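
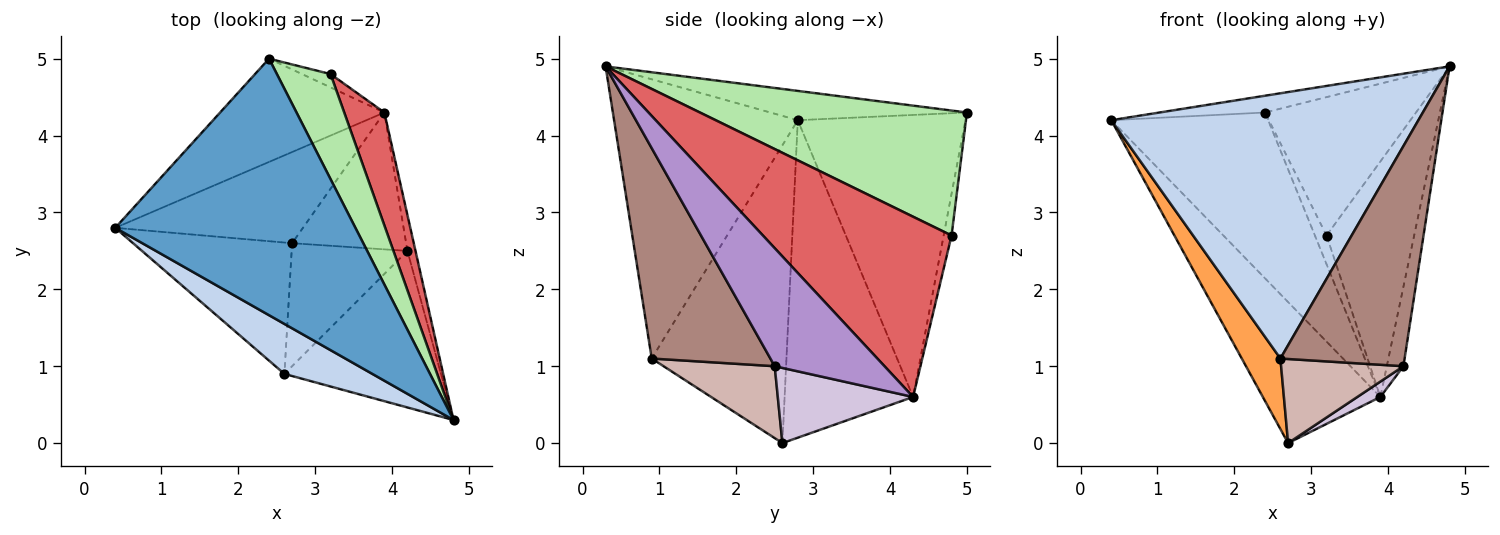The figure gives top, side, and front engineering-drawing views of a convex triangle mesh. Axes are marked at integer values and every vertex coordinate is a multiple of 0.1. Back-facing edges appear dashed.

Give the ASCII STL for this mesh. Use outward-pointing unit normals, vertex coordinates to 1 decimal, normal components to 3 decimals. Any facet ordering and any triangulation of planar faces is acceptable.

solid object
 facet normal -0.121 0.065 0.991
  outer loop
   vertex 2.4 5.0 4.3
   vertex 0.4 2.8 4.2
   vertex 4.8 0.3 4.9
  endloop
 endfacet
 facet normal -0.507 -0.847 0.160
  outer loop
   vertex 2.6 0.9 1.1
   vertex 4.8 0.3 4.9
   vertex 0.4 2.8 4.2
  endloop
 endfacet
 facet normal -0.855 -0.245 -0.457
  outer loop
   vertex 2.6 0.9 1.1
   vertex 0.4 2.8 4.2
   vertex 2.7 2.6 0.0
  endloop
 endfacet
 facet normal -0.672 0.629 -0.391
  outer loop
   vertex 3.9 4.3 0.6
   vertex 0.4 2.8 4.2
   vertex 2.4 5.0 4.3
  endloop
 endfacet
 facet normal -0.676 0.619 -0.400
  outer loop
   vertex 3.9 4.3 0.6
   vertex 2.7 2.6 0.0
   vertex 0.4 2.8 4.2
  endloop
 endfacet
 facet normal 0.815 0.461 0.350
  outer loop
   vertex 3.2 4.8 2.7
   vertex 2.4 5.0 4.3
   vertex 4.8 0.3 4.9
  endloop
 endfacet
 facet normal 0.889 0.413 0.198
  outer loop
   vertex 3.2 4.8 2.7
   vertex 4.8 0.3 4.9
   vertex 3.9 4.3 0.6
  endloop
 endfacet
 facet normal -0.524 0.772 -0.359
  outer loop
   vertex 3.2 4.8 2.7
   vertex 3.9 4.3 0.6
   vertex 2.4 5.0 4.3
  endloop
 endfacet
 facet normal 0.986 0.149 -0.067
  outer loop
   vertex 4.2 2.5 1.0
   vertex 3.9 4.3 0.6
   vertex 4.8 0.3 4.9
  endloop
 endfacet
 facet normal 0.548 -0.093 -0.831
  outer loop
   vertex 4.2 2.5 1.0
   vertex 2.7 2.6 0.0
   vertex 3.9 4.3 0.6
  endloop
 endfacet
 facet normal 0.614 -0.643 -0.457
  outer loop
   vertex 4.2 2.5 1.0
   vertex 4.8 0.3 4.9
   vertex 2.6 0.9 1.1
  endloop
 endfacet
 facet normal 0.456 -0.502 -0.735
  outer loop
   vertex 4.2 2.5 1.0
   vertex 2.6 0.9 1.1
   vertex 2.7 2.6 0.0
  endloop
 endfacet
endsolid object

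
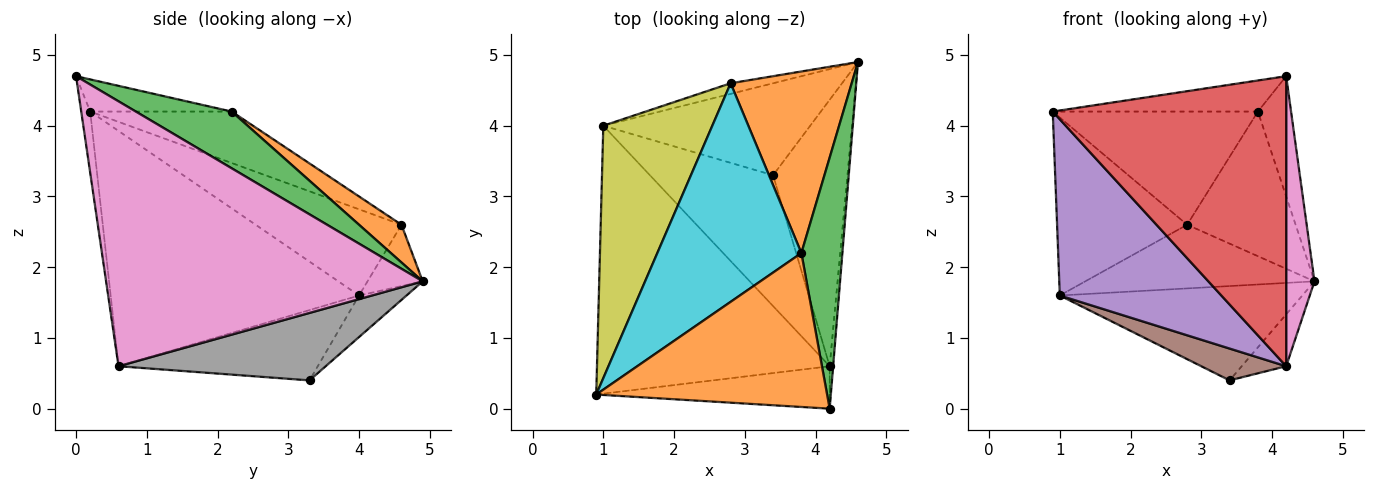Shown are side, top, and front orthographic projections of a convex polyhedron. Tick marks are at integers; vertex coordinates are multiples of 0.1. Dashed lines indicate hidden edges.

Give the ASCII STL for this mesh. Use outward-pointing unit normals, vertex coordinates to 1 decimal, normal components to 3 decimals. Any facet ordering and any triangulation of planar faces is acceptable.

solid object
 facet normal -0.139 0.709 -0.691
  outer loop
   vertex 1.0 4.0 1.6
   vertex 4.6 4.9 1.8
   vertex 3.4 3.3 0.4
  endloop
 endfacet
 facet normal -0.135 0.196 0.971
  outer loop
   vertex 3.8 2.2 4.2
   vertex 0.9 0.2 4.2
   vertex 4.2 0.0 4.7
  endloop
 endfacet
 facet normal 0.780 0.270 0.564
  outer loop
   vertex 3.8 2.2 4.2
   vertex 4.2 0.0 4.7
   vertex 4.6 4.9 1.8
  endloop
 endfacet
 facet normal -0.038 -0.989 -0.145
  outer loop
   vertex 4.2 0.6 0.6
   vertex 4.2 0.0 4.7
   vertex 0.9 0.2 4.2
  endloop
 endfacet
 facet normal -0.645 -0.420 -0.638
  outer loop
   vertex 4.2 0.6 0.6
   vertex 0.9 0.2 4.2
   vertex 1.0 4.0 1.6
  endloop
 endfacet
 facet normal -0.485 -0.207 -0.850
  outer loop
   vertex 4.2 0.6 0.6
   vertex 1.0 4.0 1.6
   vertex 3.4 3.3 0.4
  endloop
 endfacet
 facet normal 0.996 -0.089 -0.013
  outer loop
   vertex 4.2 0.6 0.6
   vertex 4.6 4.9 1.8
   vertex 4.2 0.0 4.7
  endloop
 endfacet
 facet normal 0.665 0.143 -0.733
  outer loop
   vertex 4.2 0.6 0.6
   vertex 3.4 3.3 0.4
   vertex 4.6 4.9 1.8
  endloop
 endfacet
 facet normal -0.543 0.484 0.686
  outer loop
   vertex 2.8 4.6 2.6
   vertex 1.0 4.0 1.6
   vertex 0.9 0.2 4.2
  endloop
 endfacet
 facet normal -0.302 0.438 0.846
  outer loop
   vertex 2.8 4.6 2.6
   vertex 0.9 0.2 4.2
   vertex 3.8 2.2 4.2
  endloop
 endfacet
 facet normal -0.231 0.960 -0.160
  outer loop
   vertex 2.8 4.6 2.6
   vertex 4.6 4.9 1.8
   vertex 1.0 4.0 1.6
  endloop
 endfacet
 facet normal 0.237 0.605 0.760
  outer loop
   vertex 2.8 4.6 2.6
   vertex 3.8 2.2 4.2
   vertex 4.6 4.9 1.8
  endloop
 endfacet
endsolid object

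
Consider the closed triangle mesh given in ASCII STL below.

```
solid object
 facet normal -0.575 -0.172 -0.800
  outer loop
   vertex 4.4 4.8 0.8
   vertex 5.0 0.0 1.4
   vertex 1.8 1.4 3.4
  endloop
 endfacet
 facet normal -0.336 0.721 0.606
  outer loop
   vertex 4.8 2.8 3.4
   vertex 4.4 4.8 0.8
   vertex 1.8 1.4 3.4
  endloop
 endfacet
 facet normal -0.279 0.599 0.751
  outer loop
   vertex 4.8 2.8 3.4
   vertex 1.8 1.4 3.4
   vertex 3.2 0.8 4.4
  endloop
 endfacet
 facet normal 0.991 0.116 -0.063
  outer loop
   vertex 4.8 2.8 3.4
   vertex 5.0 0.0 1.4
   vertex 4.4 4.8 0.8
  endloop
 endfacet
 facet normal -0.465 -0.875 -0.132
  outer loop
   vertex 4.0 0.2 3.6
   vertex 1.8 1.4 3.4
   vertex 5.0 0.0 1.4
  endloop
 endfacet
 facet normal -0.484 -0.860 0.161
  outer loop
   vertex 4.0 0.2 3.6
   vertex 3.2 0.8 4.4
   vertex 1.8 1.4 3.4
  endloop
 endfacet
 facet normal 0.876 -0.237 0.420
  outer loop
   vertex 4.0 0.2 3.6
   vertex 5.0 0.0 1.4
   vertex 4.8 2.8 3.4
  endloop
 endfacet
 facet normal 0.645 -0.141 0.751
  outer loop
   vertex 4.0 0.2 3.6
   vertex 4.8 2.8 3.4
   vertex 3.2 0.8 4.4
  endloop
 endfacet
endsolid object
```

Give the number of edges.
12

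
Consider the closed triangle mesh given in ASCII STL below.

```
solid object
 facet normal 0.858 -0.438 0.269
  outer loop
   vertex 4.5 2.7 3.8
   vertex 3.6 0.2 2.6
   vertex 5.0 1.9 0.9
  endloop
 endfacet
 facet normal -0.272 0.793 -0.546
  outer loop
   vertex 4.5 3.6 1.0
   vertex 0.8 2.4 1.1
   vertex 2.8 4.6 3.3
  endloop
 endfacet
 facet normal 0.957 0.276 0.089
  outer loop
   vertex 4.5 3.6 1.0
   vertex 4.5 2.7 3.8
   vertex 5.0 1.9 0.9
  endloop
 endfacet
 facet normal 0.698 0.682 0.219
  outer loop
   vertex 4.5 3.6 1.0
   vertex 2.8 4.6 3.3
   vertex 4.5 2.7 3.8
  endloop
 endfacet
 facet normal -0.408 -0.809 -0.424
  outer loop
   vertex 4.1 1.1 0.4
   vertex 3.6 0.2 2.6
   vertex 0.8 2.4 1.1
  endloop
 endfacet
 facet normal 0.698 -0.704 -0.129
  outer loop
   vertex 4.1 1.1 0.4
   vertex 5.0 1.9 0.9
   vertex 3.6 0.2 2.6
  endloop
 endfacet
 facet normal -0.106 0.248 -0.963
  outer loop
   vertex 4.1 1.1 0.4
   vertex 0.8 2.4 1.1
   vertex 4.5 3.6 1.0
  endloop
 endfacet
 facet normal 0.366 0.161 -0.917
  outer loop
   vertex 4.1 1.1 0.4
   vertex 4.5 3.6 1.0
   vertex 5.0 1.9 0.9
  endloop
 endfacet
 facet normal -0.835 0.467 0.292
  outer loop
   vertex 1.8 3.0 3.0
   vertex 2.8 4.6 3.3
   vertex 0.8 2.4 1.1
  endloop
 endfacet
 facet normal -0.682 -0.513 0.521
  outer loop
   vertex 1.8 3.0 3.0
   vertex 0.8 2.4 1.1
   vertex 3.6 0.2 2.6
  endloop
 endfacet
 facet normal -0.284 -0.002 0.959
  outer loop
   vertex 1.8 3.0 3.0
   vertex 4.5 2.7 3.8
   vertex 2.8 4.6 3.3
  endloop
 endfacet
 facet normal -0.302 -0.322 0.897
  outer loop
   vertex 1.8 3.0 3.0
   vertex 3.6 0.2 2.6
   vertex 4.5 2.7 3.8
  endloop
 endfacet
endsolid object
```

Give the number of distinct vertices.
8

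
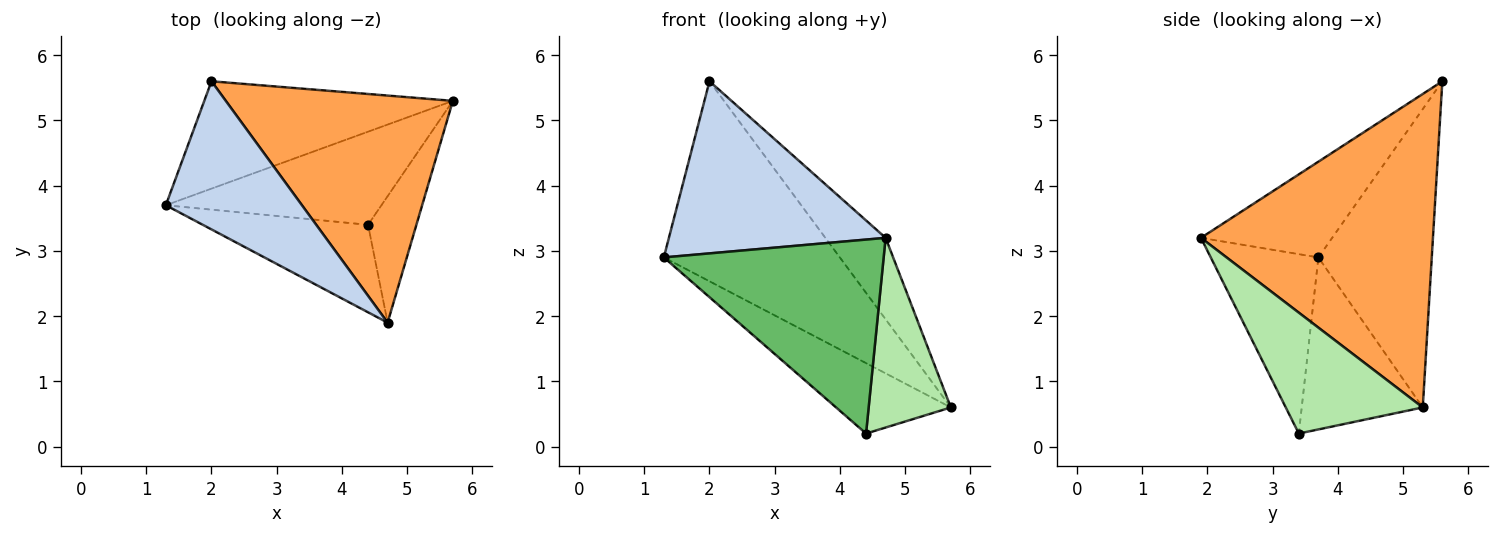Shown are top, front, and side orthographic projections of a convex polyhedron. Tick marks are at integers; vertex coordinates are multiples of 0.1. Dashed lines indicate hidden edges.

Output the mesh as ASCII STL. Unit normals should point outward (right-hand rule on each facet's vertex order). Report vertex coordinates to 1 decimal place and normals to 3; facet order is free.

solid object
 facet normal -0.494 0.766 -0.411
  outer loop
   vertex 2.0 5.6 5.6
   vertex 5.7 5.3 0.6
   vertex 1.3 3.7 2.9
  endloop
 endfacet
 facet normal -0.417 -0.689 0.593
  outer loop
   vertex 2.0 5.6 5.6
   vertex 1.3 3.7 2.9
   vertex 4.7 1.9 3.2
  endloop
 endfacet
 facet normal 0.792 0.206 0.574
  outer loop
   vertex 2.0 5.6 5.6
   vertex 4.7 1.9 3.2
   vertex 5.7 5.3 0.6
  endloop
 endfacet
 facet normal -0.537 0.509 -0.673
  outer loop
   vertex 4.4 3.4 0.2
   vertex 1.3 3.7 2.9
   vertex 5.7 5.3 0.6
  endloop
 endfacet
 facet normal -0.408 -0.832 -0.375
  outer loop
   vertex 4.4 3.4 0.2
   vertex 4.7 1.9 3.2
   vertex 1.3 3.7 2.9
  endloop
 endfacet
 facet normal 0.811 -0.487 -0.324
  outer loop
   vertex 4.4 3.4 0.2
   vertex 5.7 5.3 0.6
   vertex 4.7 1.9 3.2
  endloop
 endfacet
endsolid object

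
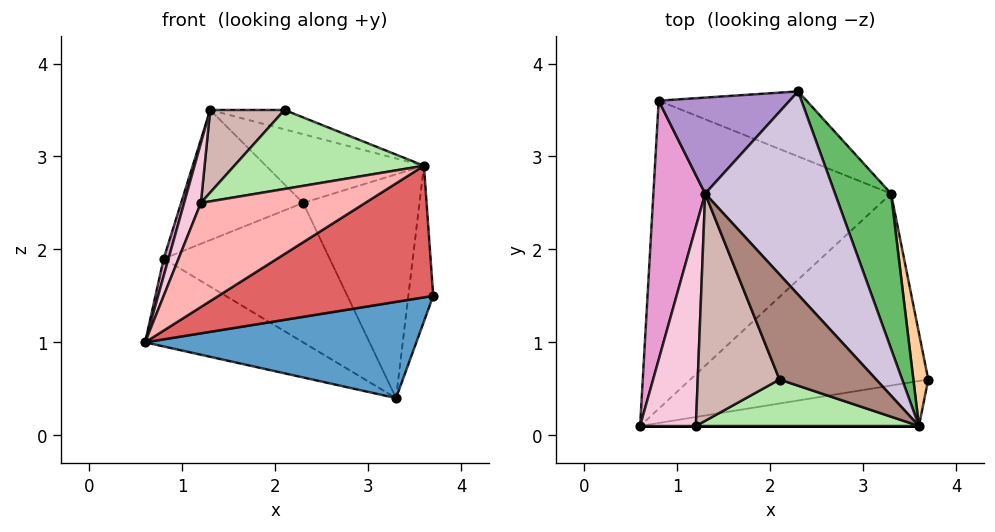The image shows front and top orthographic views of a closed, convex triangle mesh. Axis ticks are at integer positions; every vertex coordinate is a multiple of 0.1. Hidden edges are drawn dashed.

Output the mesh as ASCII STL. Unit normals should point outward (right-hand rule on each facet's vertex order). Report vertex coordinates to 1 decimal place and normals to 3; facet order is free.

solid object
 facet normal 0.212 -0.438 -0.874
  outer loop
   vertex 3.3 2.6 0.4
   vertex 3.7 0.6 1.5
   vertex 0.6 0.1 1.0
  endloop
 endfacet
 facet normal -0.423 0.248 -0.871
  outer loop
   vertex 0.8 3.6 1.9
   vertex 3.3 2.6 0.4
   vertex 0.6 0.1 1.0
  endloop
 endfacet
 facet normal 0.108 0.901 -0.420
  outer loop
   vertex 0.8 3.6 1.9
   vertex 2.3 3.7 2.5
   vertex 3.3 2.6 0.4
  endloop
 endfacet
 facet normal 0.945 0.281 0.168
  outer loop
   vertex 3.6 0.1 2.9
   vertex 3.7 0.6 1.5
   vertex 3.3 2.6 0.4
  endloop
 endfacet
 facet normal 0.903 0.353 0.245
  outer loop
   vertex 3.6 0.1 2.9
   vertex 3.3 2.6 0.4
   vertex 2.3 3.7 2.5
  endloop
 endfacet
 facet normal -0.084 -0.859 0.505
  outer loop
   vertex 3.6 0.1 2.9
   vertex 2.1 0.6 3.5
   vertex 1.2 0.1 2.5
  endloop
 endfacet
 facet normal 0.201 -0.927 -0.317
  outer loop
   vertex 3.6 0.1 2.9
   vertex 0.6 0.1 1.0
   vertex 3.7 0.6 1.5
  endloop
 endfacet
 facet normal 0.000 -1.000 0.000
  outer loop
   vertex 3.6 0.1 2.9
   vertex 1.2 0.1 2.5
   vertex 0.6 0.1 1.0
  endloop
 endfacet
 facet normal -0.280 0.772 0.570
  outer loop
   vertex 1.3 2.6 3.5
   vertex 2.3 3.7 2.5
   vertex 0.8 3.6 1.9
  endloop
 endfacet
 facet normal 0.511 0.275 0.814
  outer loop
   vertex 1.3 2.6 3.5
   vertex 3.6 0.1 2.9
   vertex 2.3 3.7 2.5
  endloop
 endfacet
 facet normal 0.413 0.165 0.895
  outer loop
   vertex 1.3 2.6 3.5
   vertex 2.1 0.6 3.5
   vertex 3.6 0.1 2.9
  endloop
 endfacet
 facet normal -0.650 -0.260 0.715
  outer loop
   vertex 1.3 2.6 3.5
   vertex 1.2 0.1 2.5
   vertex 2.1 0.6 3.5
  endloop
 endfacet
 facet normal -0.958 -0.019 0.287
  outer loop
   vertex 1.3 2.6 3.5
   vertex 0.8 3.6 1.9
   vertex 0.6 0.1 1.0
  endloop
 endfacet
 facet normal -0.923 -0.111 0.369
  outer loop
   vertex 1.3 2.6 3.5
   vertex 0.6 0.1 1.0
   vertex 1.2 0.1 2.5
  endloop
 endfacet
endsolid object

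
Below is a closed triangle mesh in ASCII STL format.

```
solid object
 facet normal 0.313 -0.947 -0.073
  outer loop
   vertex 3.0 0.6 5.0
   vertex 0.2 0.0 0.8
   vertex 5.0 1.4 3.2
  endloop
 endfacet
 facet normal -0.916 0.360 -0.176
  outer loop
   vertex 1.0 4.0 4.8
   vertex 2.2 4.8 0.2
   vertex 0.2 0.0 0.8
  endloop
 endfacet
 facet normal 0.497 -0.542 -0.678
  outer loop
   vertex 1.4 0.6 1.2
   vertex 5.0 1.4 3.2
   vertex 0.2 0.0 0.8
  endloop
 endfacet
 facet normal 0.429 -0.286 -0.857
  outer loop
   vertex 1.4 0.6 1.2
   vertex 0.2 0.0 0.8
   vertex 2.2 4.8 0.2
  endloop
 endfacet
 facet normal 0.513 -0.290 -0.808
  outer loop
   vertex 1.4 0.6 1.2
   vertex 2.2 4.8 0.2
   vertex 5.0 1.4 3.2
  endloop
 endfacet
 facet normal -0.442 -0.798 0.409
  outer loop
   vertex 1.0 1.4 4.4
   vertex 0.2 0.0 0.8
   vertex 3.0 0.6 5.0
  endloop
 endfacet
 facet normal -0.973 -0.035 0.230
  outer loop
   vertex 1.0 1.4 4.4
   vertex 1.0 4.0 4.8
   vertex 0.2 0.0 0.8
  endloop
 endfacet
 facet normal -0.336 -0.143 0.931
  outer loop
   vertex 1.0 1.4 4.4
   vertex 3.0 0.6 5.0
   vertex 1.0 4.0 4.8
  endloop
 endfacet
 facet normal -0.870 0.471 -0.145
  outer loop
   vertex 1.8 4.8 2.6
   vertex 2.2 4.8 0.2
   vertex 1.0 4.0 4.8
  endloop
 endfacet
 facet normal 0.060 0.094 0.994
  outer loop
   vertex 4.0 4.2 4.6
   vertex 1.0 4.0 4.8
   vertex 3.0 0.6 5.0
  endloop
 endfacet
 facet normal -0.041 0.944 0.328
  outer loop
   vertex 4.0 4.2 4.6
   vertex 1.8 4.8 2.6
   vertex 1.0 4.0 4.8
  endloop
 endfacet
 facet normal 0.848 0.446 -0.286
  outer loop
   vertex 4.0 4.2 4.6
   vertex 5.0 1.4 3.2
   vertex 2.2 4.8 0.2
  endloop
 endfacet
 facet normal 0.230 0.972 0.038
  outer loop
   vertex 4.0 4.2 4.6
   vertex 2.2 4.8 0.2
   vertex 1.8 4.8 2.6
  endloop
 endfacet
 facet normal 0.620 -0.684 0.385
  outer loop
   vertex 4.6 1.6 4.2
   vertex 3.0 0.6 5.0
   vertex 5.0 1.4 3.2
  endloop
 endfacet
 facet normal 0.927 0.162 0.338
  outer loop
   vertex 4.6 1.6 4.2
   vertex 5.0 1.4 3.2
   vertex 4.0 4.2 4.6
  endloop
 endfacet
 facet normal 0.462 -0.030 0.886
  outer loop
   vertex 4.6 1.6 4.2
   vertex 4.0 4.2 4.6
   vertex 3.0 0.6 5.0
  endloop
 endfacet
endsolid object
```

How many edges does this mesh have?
24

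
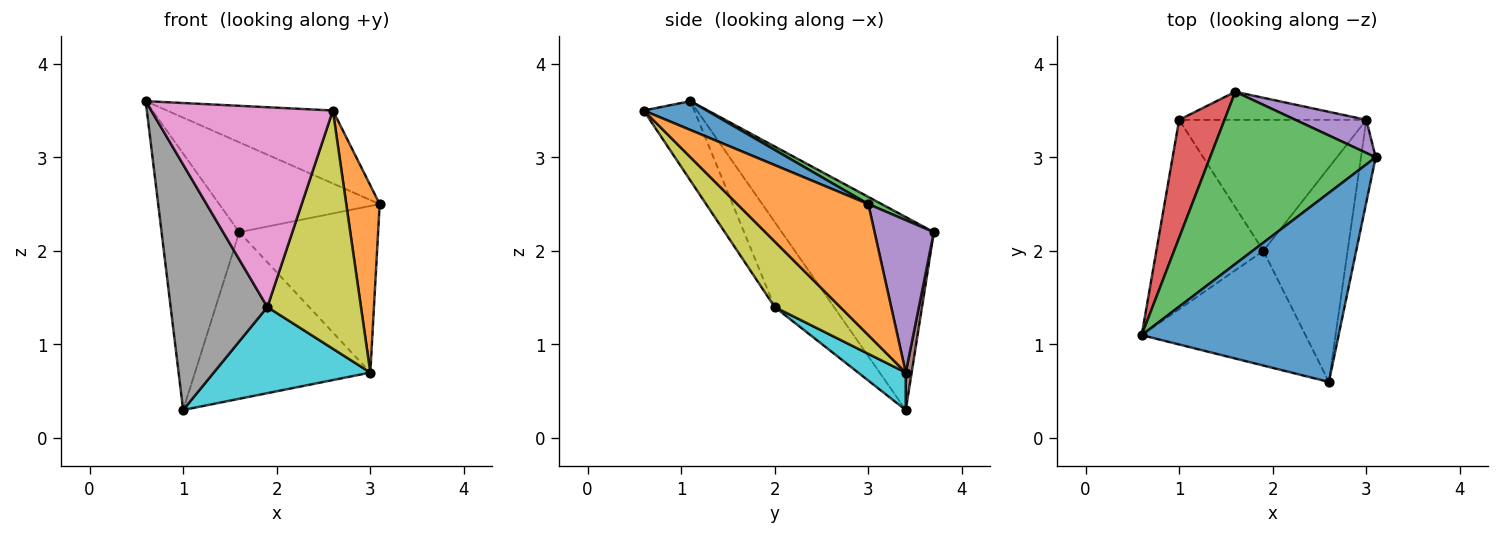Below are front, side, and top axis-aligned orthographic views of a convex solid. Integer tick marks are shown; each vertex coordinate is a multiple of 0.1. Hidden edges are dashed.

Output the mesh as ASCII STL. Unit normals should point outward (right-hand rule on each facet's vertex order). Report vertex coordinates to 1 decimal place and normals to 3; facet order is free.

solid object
 facet normal 0.135 0.357 0.924
  outer loop
   vertex 2.6 0.6 3.5
   vertex 3.1 3.0 2.5
   vertex 0.6 1.1 3.6
  endloop
 endfacet
 facet normal 0.963 -0.246 -0.108
  outer loop
   vertex 3.0 3.4 0.7
   vertex 3.1 3.0 2.5
   vertex 2.6 0.6 3.5
  endloop
 endfacet
 facet normal 0.039 0.462 0.886
  outer loop
   vertex 1.6 3.7 2.2
   vertex 0.6 1.1 3.6
   vertex 3.1 3.0 2.5
  endloop
 endfacet
 facet normal -0.872 0.446 0.205
  outer loop
   vertex 1.6 3.7 2.2
   vertex 1.0 3.4 0.3
   vertex 0.6 1.1 3.6
  endloop
 endfacet
 facet normal 0.386 0.905 0.180
  outer loop
   vertex 1.6 3.7 2.2
   vertex 3.1 3.0 2.5
   vertex 3.0 3.4 0.7
  endloop
 endfacet
 facet normal 0.033 0.986 -0.166
  outer loop
   vertex 1.6 3.7 2.2
   vertex 3.0 3.4 0.7
   vertex 1.0 3.4 0.3
  endloop
 endfacet
 facet normal -0.235 -0.843 -0.484
  outer loop
   vertex 1.9 2.0 1.4
   vertex 2.6 0.6 3.5
   vertex 0.6 1.1 3.6
  endloop
 endfacet
 facet normal -0.437 -0.712 -0.549
  outer loop
   vertex 1.9 2.0 1.4
   vertex 0.6 1.1 3.6
   vertex 1.0 3.4 0.3
  endloop
 endfacet
 facet normal 0.462 -0.659 -0.593
  outer loop
   vertex 1.9 2.0 1.4
   vertex 3.0 3.4 0.7
   vertex 2.6 0.6 3.5
  endloop
 endfacet
 facet normal 0.165 -0.542 -0.824
  outer loop
   vertex 1.9 2.0 1.4
   vertex 1.0 3.4 0.3
   vertex 3.0 3.4 0.7
  endloop
 endfacet
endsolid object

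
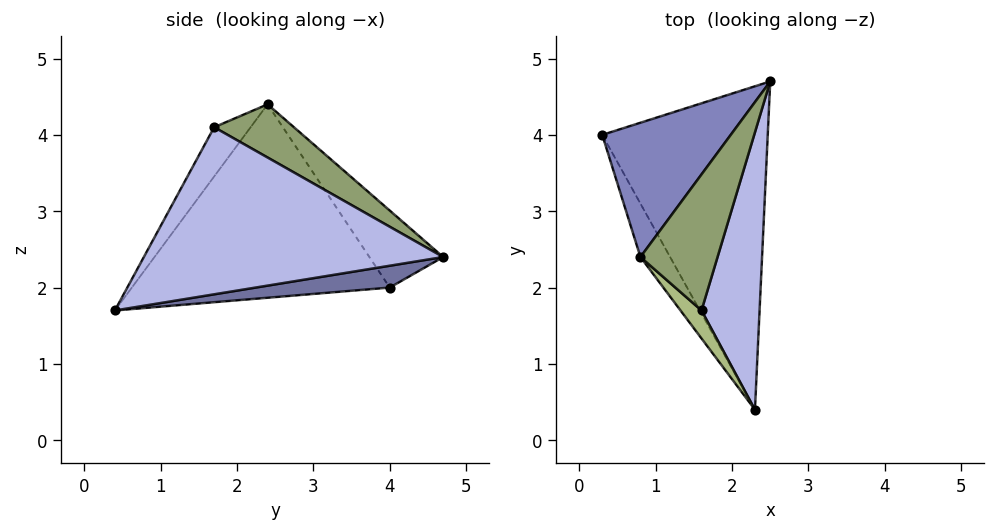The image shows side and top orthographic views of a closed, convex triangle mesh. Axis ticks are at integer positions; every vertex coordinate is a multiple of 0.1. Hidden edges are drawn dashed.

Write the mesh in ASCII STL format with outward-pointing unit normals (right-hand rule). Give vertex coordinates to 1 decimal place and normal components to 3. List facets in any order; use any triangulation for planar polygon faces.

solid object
 facet normal 0.129 0.153 -0.980
  outer loop
   vertex 2.3 0.4 1.7
   vertex 0.3 4.0 2.0
   vertex 2.5 4.7 2.4
  endloop
 endfacet
 facet normal -0.341 0.748 0.570
  outer loop
   vertex 0.8 2.4 4.4
   vertex 2.5 4.7 2.4
   vertex 0.3 4.0 2.0
  endloop
 endfacet
 facet normal -0.871 -0.473 -0.134
  outer loop
   vertex 0.8 2.4 4.4
   vertex 0.3 4.0 2.0
   vertex 2.3 0.4 1.7
  endloop
 endfacet
 facet normal 0.940 -0.097 0.327
  outer loop
   vertex 1.6 1.7 4.1
   vertex 2.3 0.4 1.7
   vertex 2.5 4.7 2.4
  endloop
 endfacet
 facet normal 0.544 0.284 0.789
  outer loop
   vertex 1.6 1.7 4.1
   vertex 2.5 4.7 2.4
   vertex 0.8 2.4 4.4
  endloop
 endfacet
 facet normal -0.583 -0.773 0.249
  outer loop
   vertex 1.6 1.7 4.1
   vertex 0.8 2.4 4.4
   vertex 2.3 0.4 1.7
  endloop
 endfacet
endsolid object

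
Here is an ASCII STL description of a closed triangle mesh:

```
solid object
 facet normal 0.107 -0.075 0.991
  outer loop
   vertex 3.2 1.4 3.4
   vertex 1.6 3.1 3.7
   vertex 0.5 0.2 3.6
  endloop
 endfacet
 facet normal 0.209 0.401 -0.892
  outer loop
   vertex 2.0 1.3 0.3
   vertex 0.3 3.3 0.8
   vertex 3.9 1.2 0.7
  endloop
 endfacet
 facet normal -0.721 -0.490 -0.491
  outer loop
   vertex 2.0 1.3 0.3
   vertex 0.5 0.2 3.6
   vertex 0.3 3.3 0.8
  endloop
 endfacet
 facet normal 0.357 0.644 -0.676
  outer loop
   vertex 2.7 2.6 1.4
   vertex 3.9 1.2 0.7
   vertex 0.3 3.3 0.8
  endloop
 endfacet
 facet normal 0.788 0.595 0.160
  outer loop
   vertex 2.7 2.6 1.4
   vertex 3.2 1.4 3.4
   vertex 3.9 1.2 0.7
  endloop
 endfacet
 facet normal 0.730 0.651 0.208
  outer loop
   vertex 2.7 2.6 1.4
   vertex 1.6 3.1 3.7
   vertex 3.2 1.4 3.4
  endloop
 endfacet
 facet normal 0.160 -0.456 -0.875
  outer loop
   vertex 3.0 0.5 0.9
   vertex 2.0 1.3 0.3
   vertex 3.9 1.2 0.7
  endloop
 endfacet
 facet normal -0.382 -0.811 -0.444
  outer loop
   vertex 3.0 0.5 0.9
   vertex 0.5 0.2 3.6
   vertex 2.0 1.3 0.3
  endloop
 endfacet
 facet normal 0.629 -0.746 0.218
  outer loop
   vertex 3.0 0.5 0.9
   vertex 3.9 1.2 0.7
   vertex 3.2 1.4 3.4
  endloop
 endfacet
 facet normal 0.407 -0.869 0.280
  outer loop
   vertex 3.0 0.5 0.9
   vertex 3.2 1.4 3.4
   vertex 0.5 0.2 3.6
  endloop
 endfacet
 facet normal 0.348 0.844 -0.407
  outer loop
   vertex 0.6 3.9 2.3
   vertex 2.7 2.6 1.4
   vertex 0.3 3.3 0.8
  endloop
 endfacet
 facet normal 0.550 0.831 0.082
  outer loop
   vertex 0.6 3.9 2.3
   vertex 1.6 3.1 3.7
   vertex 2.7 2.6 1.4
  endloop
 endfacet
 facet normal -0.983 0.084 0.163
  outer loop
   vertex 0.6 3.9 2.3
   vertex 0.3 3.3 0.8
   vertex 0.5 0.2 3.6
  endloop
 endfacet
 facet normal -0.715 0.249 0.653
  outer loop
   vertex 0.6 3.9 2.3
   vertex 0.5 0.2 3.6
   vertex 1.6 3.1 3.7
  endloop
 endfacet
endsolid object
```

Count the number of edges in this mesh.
21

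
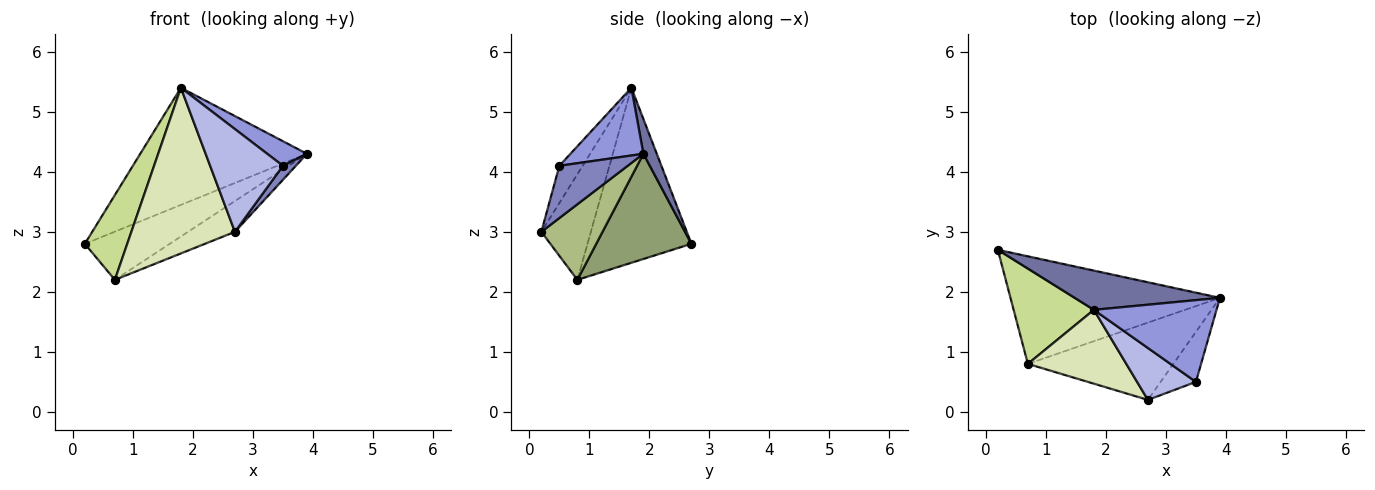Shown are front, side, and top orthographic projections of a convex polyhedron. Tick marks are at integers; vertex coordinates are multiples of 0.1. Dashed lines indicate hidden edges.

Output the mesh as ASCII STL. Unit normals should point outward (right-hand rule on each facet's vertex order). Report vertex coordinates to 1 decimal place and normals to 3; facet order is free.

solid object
 facet normal 0.076 0.945 0.317
  outer loop
   vertex 1.8 1.7 5.4
   vertex 3.9 1.9 4.3
   vertex 0.2 2.7 2.8
  endloop
 endfacet
 facet normal 0.819 -0.155 -0.553
  outer loop
   vertex 3.5 0.5 4.1
   vertex 2.7 0.2 3.0
   vertex 3.9 1.9 4.3
  endloop
 endfacet
 facet normal 0.468 -0.255 0.846
  outer loop
   vertex 3.5 0.5 4.1
   vertex 3.9 1.9 4.3
   vertex 1.8 1.7 5.4
  endloop
 endfacet
 facet normal -0.274 -0.858 0.434
  outer loop
   vertex 3.5 0.5 4.1
   vertex 1.8 1.7 5.4
   vertex 2.7 0.2 3.0
  endloop
 endfacet
 facet normal 0.417 0.372 -0.830
  outer loop
   vertex 0.7 0.8 2.2
   vertex 0.2 2.7 2.8
   vertex 3.9 1.9 4.3
  endloop
 endfacet
 facet normal 0.435 0.333 -0.837
  outer loop
   vertex 0.7 0.8 2.2
   vertex 3.9 1.9 4.3
   vertex 2.7 0.2 3.0
  endloop
 endfacet
 facet normal -0.852 -0.348 0.391
  outer loop
   vertex 0.7 0.8 2.2
   vertex 1.8 1.7 5.4
   vertex 0.2 2.7 2.8
  endloop
 endfacet
 facet normal -0.400 -0.837 0.373
  outer loop
   vertex 0.7 0.8 2.2
   vertex 2.7 0.2 3.0
   vertex 1.8 1.7 5.4
  endloop
 endfacet
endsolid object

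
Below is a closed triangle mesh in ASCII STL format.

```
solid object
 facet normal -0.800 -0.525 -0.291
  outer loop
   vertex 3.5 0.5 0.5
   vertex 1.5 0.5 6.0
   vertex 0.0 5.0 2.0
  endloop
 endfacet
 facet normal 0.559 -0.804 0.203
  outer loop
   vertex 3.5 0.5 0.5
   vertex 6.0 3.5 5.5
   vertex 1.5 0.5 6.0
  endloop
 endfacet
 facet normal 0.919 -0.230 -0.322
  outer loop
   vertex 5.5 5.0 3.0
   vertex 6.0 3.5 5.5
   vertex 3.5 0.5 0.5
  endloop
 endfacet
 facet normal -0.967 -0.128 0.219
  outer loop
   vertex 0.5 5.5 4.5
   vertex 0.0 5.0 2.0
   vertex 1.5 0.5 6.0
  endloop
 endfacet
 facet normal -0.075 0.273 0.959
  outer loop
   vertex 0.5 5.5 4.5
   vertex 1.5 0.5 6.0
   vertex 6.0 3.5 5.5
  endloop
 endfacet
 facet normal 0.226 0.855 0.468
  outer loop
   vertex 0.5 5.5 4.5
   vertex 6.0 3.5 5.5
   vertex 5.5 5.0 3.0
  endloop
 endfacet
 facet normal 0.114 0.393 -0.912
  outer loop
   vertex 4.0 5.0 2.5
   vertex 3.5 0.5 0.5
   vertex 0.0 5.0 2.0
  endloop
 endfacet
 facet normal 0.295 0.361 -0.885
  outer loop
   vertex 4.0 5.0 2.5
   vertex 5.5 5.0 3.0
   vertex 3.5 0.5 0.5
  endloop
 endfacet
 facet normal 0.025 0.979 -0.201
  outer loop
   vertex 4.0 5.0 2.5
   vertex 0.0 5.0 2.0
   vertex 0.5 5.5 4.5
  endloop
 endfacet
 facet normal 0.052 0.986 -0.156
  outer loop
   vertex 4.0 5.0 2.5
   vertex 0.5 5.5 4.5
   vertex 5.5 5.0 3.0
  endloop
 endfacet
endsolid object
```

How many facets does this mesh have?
10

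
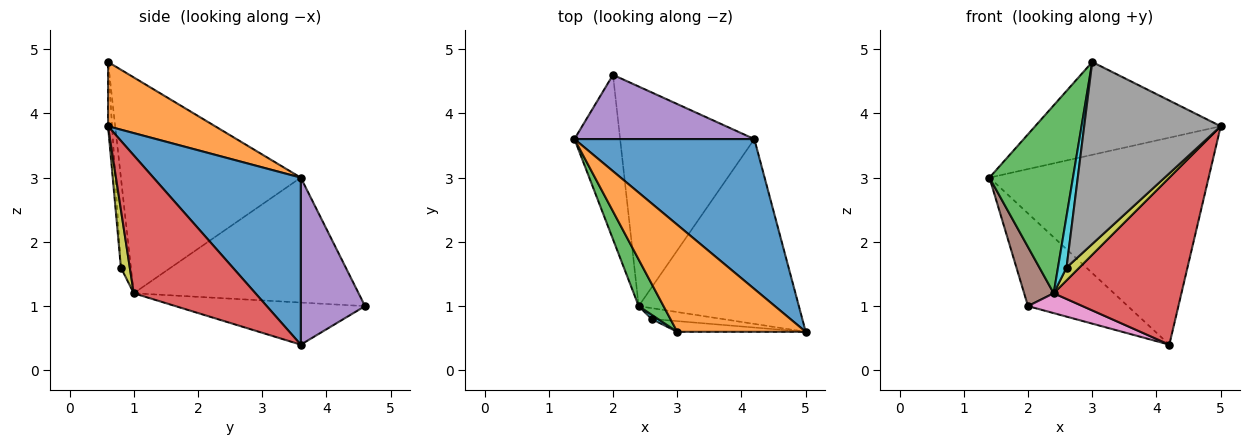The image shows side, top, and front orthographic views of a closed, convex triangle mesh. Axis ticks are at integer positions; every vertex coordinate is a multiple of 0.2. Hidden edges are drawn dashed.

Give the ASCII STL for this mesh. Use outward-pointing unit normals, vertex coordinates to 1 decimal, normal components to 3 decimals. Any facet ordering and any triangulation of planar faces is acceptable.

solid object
 facet normal 0.478 0.711 0.515
  outer loop
   vertex 4.2 3.6 0.4
   vertex 1.4 3.6 3.0
   vertex 5.0 0.6 3.8
  endloop
 endfacet
 facet normal 0.353 0.613 0.707
  outer loop
   vertex 3.0 0.6 4.8
   vertex 5.0 0.6 3.8
   vertex 1.4 3.6 3.0
  endloop
 endfacet
 facet normal -0.902 -0.419 0.104
  outer loop
   vertex 2.4 1.0 1.2
   vertex 3.0 0.6 4.8
   vertex 1.4 3.6 3.0
  endloop
 endfacet
 facet normal 0.538 -0.565 -0.625
  outer loop
   vertex 2.4 1.0 1.2
   vertex 4.2 3.6 0.4
   vertex 5.0 0.6 3.8
  endloop
 endfacet
 facet normal 0.468 0.727 0.504
  outer loop
   vertex 2.0 4.6 1.0
   vertex 1.4 3.6 3.0
   vertex 4.2 3.6 0.4
  endloop
 endfacet
 facet normal -0.932 -0.123 -0.341
  outer loop
   vertex 2.0 4.6 1.0
   vertex 2.4 1.0 1.2
   vertex 1.4 3.6 3.0
  endloop
 endfacet
 facet normal -0.298 -0.086 -0.951
  outer loop
   vertex 2.0 4.6 1.0
   vertex 4.2 3.6 0.4
   vertex 2.4 1.0 1.2
  endloop
 endfacet
 facet normal -0.029 -0.998 -0.059
  outer loop
   vertex 2.6 0.8 1.6
   vertex 5.0 0.6 3.8
   vertex 3.0 0.6 4.8
  endloop
 endfacet
 facet normal 0.467 -0.675 -0.571
  outer loop
   vertex 2.6 0.8 1.6
   vertex 2.4 1.0 1.2
   vertex 5.0 0.6 3.8
  endloop
 endfacet
 facet normal -0.758 -0.650 0.054
  outer loop
   vertex 2.6 0.8 1.6
   vertex 3.0 0.6 4.8
   vertex 2.4 1.0 1.2
  endloop
 endfacet
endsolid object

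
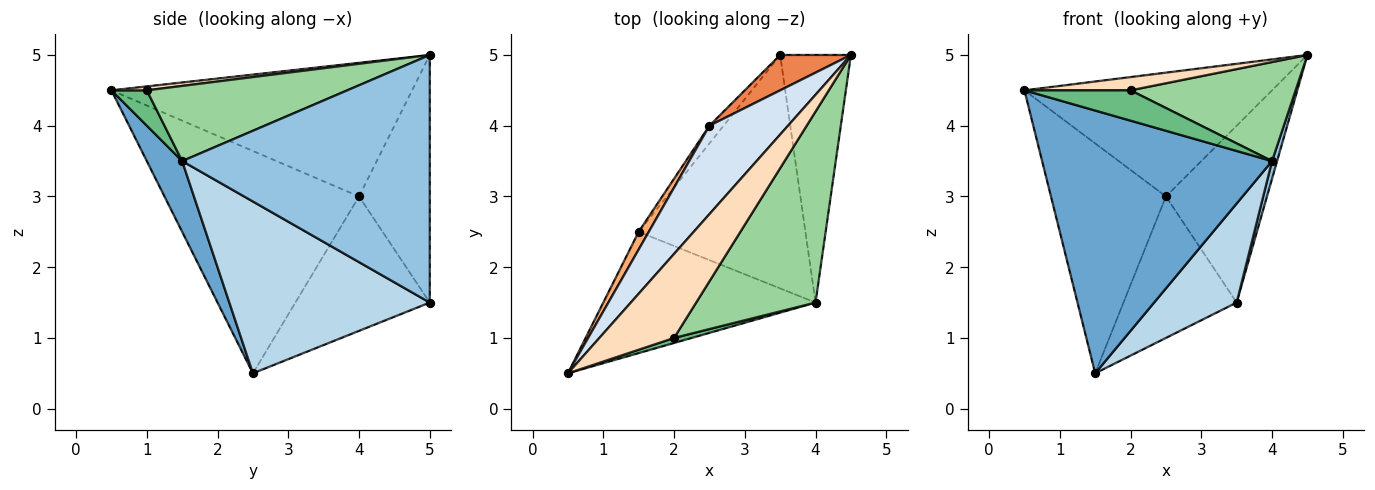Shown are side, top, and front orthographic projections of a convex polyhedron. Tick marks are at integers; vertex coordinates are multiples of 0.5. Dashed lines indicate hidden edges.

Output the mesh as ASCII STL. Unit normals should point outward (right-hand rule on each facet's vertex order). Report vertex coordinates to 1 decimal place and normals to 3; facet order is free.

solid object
 facet normal 0.138 -0.899 -0.415
  outer loop
   vertex 4.0 1.5 3.5
   vertex 0.5 0.5 4.5
   vertex 1.5 2.5 0.5
  endloop
 endfacet
 facet normal 0.961 -0.020 -0.275
  outer loop
   vertex 4.0 1.5 3.5
   vertex 3.5 5.0 1.5
   vertex 4.5 5.0 5.0
  endloop
 endfacet
 facet normal 0.688 -0.283 -0.668
  outer loop
   vertex 4.0 1.5 3.5
   vertex 1.5 2.5 0.5
   vertex 3.5 5.0 1.5
  endloop
 endfacet
 facet normal -0.703 0.579 0.413
  outer loop
   vertex 2.5 4.0 3.0
   vertex 0.5 0.5 4.5
   vertex 4.5 5.0 5.0
  endloop
 endfacet
 facet normal -0.566 0.808 0.162
  outer loop
   vertex 2.5 4.0 3.0
   vertex 4.5 5.0 5.0
   vertex 3.5 5.0 1.5
  endloop
 endfacet
 facet normal -0.860 0.508 0.039
  outer loop
   vertex 2.5 4.0 3.0
   vertex 1.5 2.5 0.5
   vertex 0.5 0.5 4.5
  endloop
 endfacet
 facet normal -0.762 0.642 -0.080
  outer loop
   vertex 2.5 4.0 3.0
   vertex 3.5 5.0 1.5
   vertex 1.5 2.5 0.5
  endloop
 endfacet
 facet normal 0.052 -0.156 0.986
  outer loop
   vertex 2.0 1.0 4.5
   vertex 4.5 5.0 5.0
   vertex 0.5 0.5 4.5
  endloop
 endfacet
 facet normal 0.312 -0.937 0.156
  outer loop
   vertex 2.0 1.0 4.5
   vertex 0.5 0.5 4.5
   vertex 4.0 1.5 3.5
  endloop
 endfacet
 facet normal 0.488 -0.402 0.775
  outer loop
   vertex 2.0 1.0 4.5
   vertex 4.0 1.5 3.5
   vertex 4.5 5.0 5.0
  endloop
 endfacet
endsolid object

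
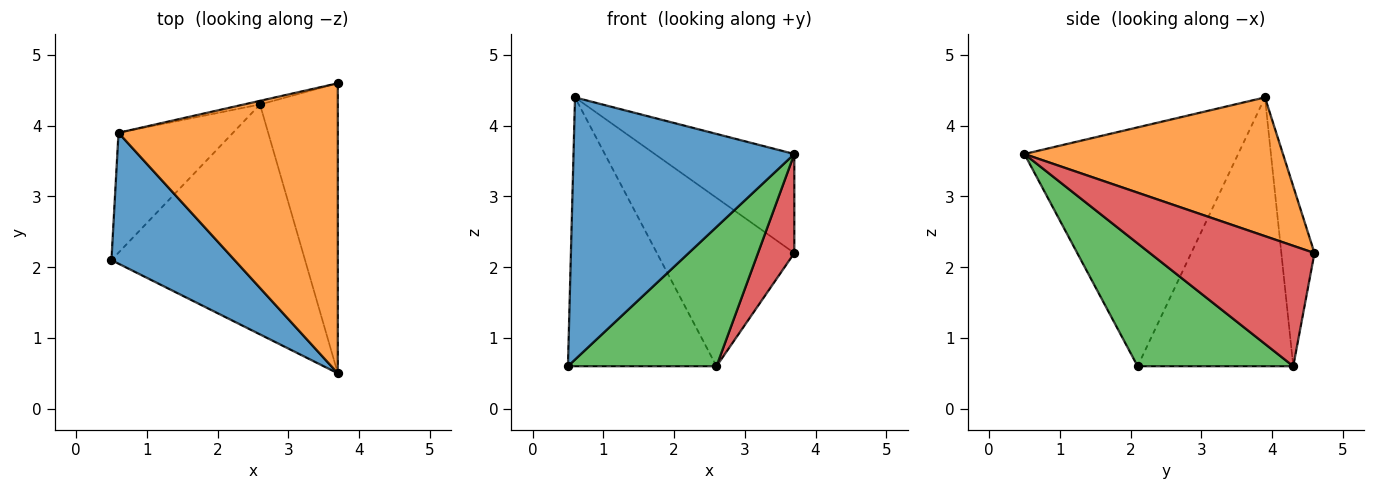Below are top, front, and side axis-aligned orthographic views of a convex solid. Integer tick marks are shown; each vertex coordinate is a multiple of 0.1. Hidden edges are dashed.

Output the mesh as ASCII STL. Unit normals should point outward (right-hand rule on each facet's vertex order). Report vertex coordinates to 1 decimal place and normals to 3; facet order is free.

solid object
 facet normal -0.655 -0.676 0.338
  outer loop
   vertex 0.6 3.9 4.4
   vertex 0.5 2.1 0.6
   vertex 3.7 0.5 3.6
  endloop
 endfacet
 facet normal 0.514 0.277 0.812
  outer loop
   vertex 0.6 3.9 4.4
   vertex 3.7 0.5 3.6
   vertex 3.7 4.6 2.2
  endloop
 endfacet
 facet normal 0.477 -0.455 -0.752
  outer loop
   vertex 2.6 4.3 0.6
   vertex 3.7 0.5 3.6
   vertex 0.5 2.1 0.6
  endloop
 endfacet
 facet normal 0.826 -0.182 -0.534
  outer loop
   vertex 2.6 4.3 0.6
   vertex 3.7 4.6 2.2
   vertex 3.7 0.5 3.6
  endloop
 endfacet
 facet normal -0.691 0.660 -0.294
  outer loop
   vertex 2.6 4.3 0.6
   vertex 0.5 2.1 0.6
   vertex 0.6 3.9 4.4
  endloop
 endfacet
 facet normal -0.234 0.972 -0.021
  outer loop
   vertex 2.6 4.3 0.6
   vertex 0.6 3.9 4.4
   vertex 3.7 4.6 2.2
  endloop
 endfacet
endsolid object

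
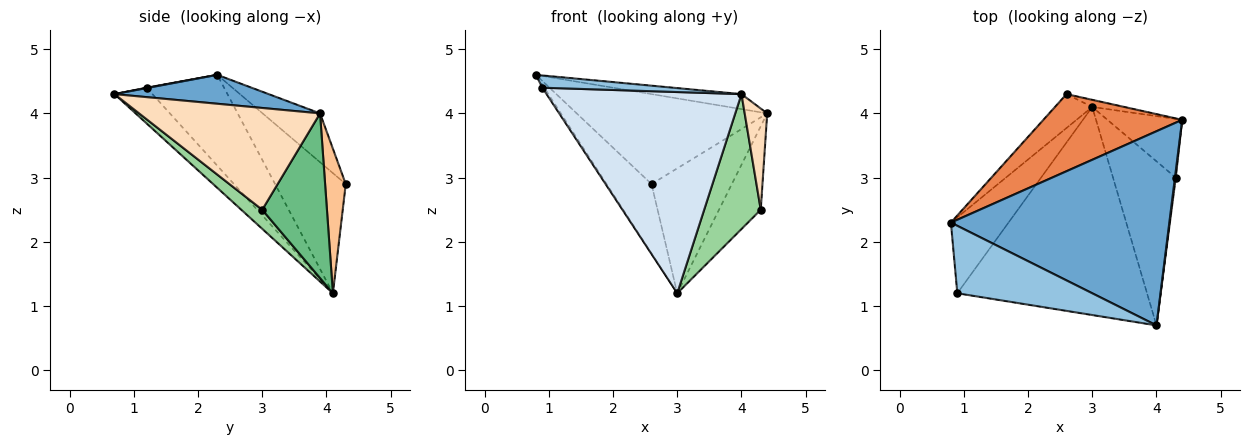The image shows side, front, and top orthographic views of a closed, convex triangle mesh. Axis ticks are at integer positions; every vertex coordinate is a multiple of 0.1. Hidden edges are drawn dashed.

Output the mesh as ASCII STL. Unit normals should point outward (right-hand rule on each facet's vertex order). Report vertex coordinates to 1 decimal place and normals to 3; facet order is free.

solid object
 facet normal 0.131 0.076 0.988
  outer loop
   vertex 4.0 0.7 4.3
   vertex 4.4 3.9 4.0
   vertex 0.8 2.3 4.6
  endloop
 endfacet
 facet normal 0.003 -0.179 0.984
  outer loop
   vertex 0.9 1.2 4.4
   vertex 4.0 0.7 4.3
   vertex 0.8 2.3 4.6
  endloop
 endfacet
 facet normal -0.844 0.021 -0.535
  outer loop
   vertex 0.9 1.2 4.4
   vertex 0.8 2.3 4.6
   vertex 3.0 4.1 1.2
  endloop
 endfacet
 facet normal -0.134 -0.689 -0.712
  outer loop
   vertex 0.9 1.2 4.4
   vertex 3.0 4.1 1.2
   vertex 4.0 0.7 4.3
  endloop
 endfacet
 facet normal -0.223 0.740 0.634
  outer loop
   vertex 2.6 4.3 2.9
   vertex 0.8 2.3 4.6
   vertex 4.4 3.9 4.0
  endloop
 endfacet
 facet normal -0.816 0.519 -0.253
  outer loop
   vertex 2.6 4.3 2.9
   vertex 3.0 4.1 1.2
   vertex 0.8 2.3 4.6
  endloop
 endfacet
 facet normal 0.249 0.967 -0.055
  outer loop
   vertex 2.6 4.3 2.9
   vertex 4.4 3.9 4.0
   vertex 3.0 4.1 1.2
  endloop
 endfacet
 facet normal 0.992 -0.123 0.008
  outer loop
   vertex 4.3 3.0 2.5
   vertex 4.4 3.9 4.0
   vertex 4.0 0.7 4.3
  endloop
 endfacet
 facet normal 0.785 0.507 -0.356
  outer loop
   vertex 4.3 3.0 2.5
   vertex 3.0 4.1 1.2
   vertex 4.4 3.9 4.0
  endloop
 endfacet
 facet normal 0.229 -0.618 -0.752
  outer loop
   vertex 4.3 3.0 2.5
   vertex 4.0 0.7 4.3
   vertex 3.0 4.1 1.2
  endloop
 endfacet
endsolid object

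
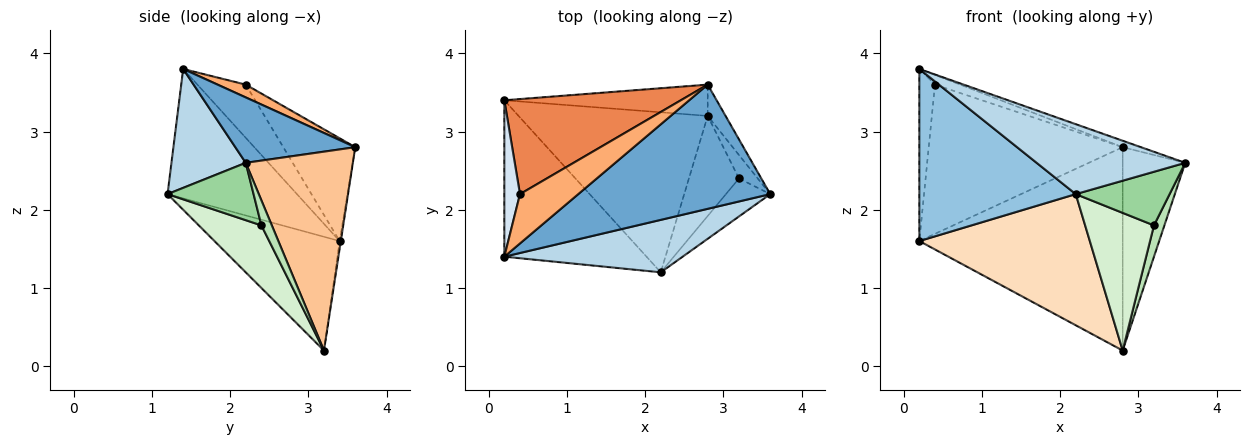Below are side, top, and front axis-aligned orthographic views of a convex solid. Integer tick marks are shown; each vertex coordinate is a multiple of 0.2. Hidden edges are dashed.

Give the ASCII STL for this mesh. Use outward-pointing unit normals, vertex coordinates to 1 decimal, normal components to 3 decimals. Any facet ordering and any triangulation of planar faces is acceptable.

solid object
 facet normal 0.322 0.049 0.945
  outer loop
   vertex 2.8 3.6 2.8
   vertex 0.2 1.4 3.8
   vertex 3.6 2.2 2.6
  endloop
 endfacet
 facet normal -0.522 -0.631 -0.574
  outer loop
   vertex 2.2 1.2 2.2
   vertex 0.2 1.4 3.8
   vertex 0.2 3.4 1.6
  endloop
 endfacet
 facet normal 0.371 -0.743 0.557
  outer loop
   vertex 2.2 1.2 2.2
   vertex 3.6 2.2 2.6
   vertex 0.2 1.4 3.8
  endloop
 endfacet
 facet normal -0.916 0.296 0.269
  outer loop
   vertex 0.4 2.2 3.6
   vertex 0.2 3.4 1.6
   vertex 0.2 1.4 3.8
  endloop
 endfacet
 facet normal -0.299 0.805 0.513
  outer loop
   vertex 0.4 2.2 3.6
   vertex 2.8 3.6 2.8
   vertex 0.2 3.4 1.6
  endloop
 endfacet
 facet normal 0.211 0.187 0.959
  outer loop
   vertex 0.4 2.2 3.6
   vertex 0.2 1.4 3.8
   vertex 2.8 3.6 2.8
  endloop
 endfacet
 facet normal 0.861 0.503 -0.077
  outer loop
   vertex 2.8 3.2 0.2
   vertex 2.8 3.6 2.8
   vertex 3.6 2.2 2.6
  endloop
 endfacet
 facet normal -0.422 -0.575 -0.701
  outer loop
   vertex 2.8 3.2 0.2
   vertex 2.2 1.2 2.2
   vertex 0.2 3.4 1.6
  endloop
 endfacet
 facet normal -0.006 0.988 -0.152
  outer loop
   vertex 2.8 3.2 0.2
   vertex 0.2 3.4 1.6
   vertex 2.8 3.6 2.8
  endloop
 endfacet
 facet normal 0.599 -0.653 -0.463
  outer loop
   vertex 3.2 2.4 1.8
   vertex 3.6 2.2 2.6
   vertex 2.2 1.2 2.2
  endloop
 endfacet
 facet normal 0.625 -0.625 -0.469
  outer loop
   vertex 3.2 2.4 1.8
   vertex 2.8 3.2 0.2
   vertex 3.6 2.2 2.6
  endloop
 endfacet
 facet normal 0.592 -0.652 -0.474
  outer loop
   vertex 3.2 2.4 1.8
   vertex 2.2 1.2 2.2
   vertex 2.8 3.2 0.2
  endloop
 endfacet
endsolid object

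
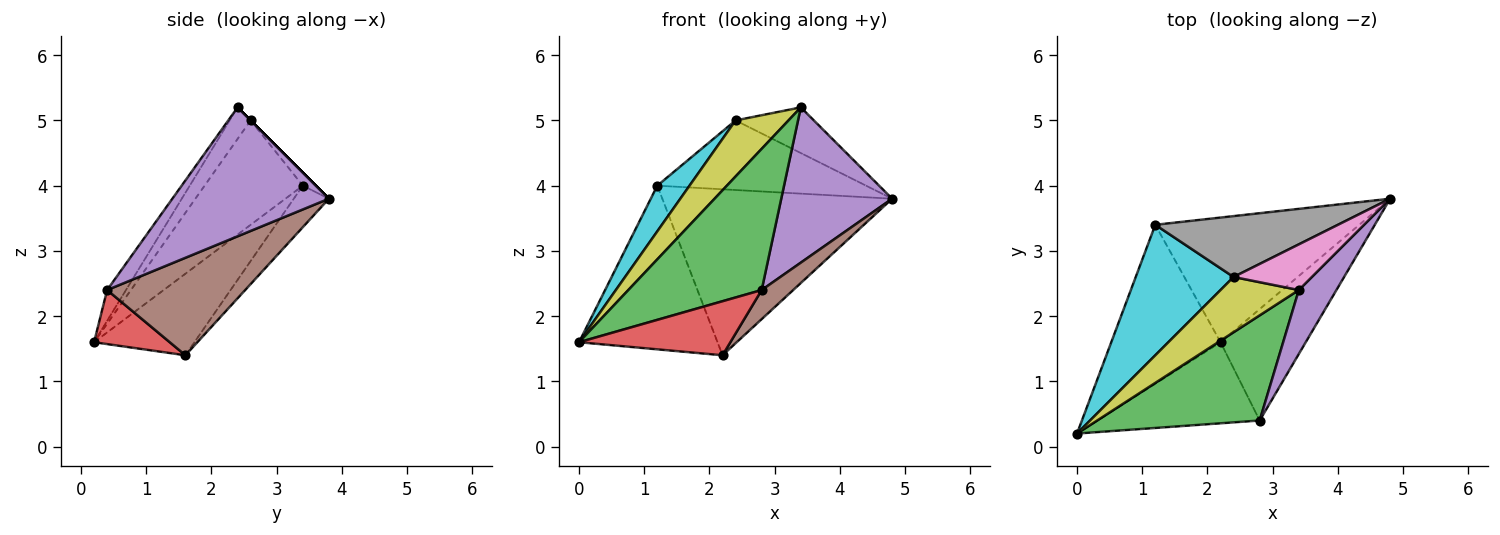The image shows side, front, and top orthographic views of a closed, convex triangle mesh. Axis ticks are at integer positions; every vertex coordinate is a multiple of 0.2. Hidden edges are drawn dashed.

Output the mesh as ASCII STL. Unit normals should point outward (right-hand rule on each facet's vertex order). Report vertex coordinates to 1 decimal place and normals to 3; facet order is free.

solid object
 facet normal -0.461 0.637 -0.618
  outer loop
   vertex 1.2 3.4 4.0
   vertex 2.2 1.6 1.4
   vertex 0.0 0.2 1.6
  endloop
 endfacet
 facet normal -0.121 0.794 -0.596
  outer loop
   vertex 1.2 3.4 4.0
   vertex 4.8 3.8 3.8
   vertex 2.2 1.6 1.4
  endloop
 endfacet
 facet normal -0.113 -0.797 0.593
  outer loop
   vertex 2.8 0.4 2.4
   vertex 3.4 2.4 5.2
   vertex 0.0 0.2 1.6
  endloop
 endfacet
 facet normal 0.267 -0.535 -0.802
  outer loop
   vertex 2.8 0.4 2.4
   vertex 0.0 0.2 1.6
   vertex 2.2 1.6 1.4
  endloop
 endfacet
 facet normal 0.794 -0.562 0.232
  outer loop
   vertex 2.8 0.4 2.4
   vertex 4.8 3.8 3.8
   vertex 3.4 2.4 5.2
  endloop
 endfacet
 facet normal 0.742 -0.169 -0.649
  outer loop
   vertex 2.8 0.4 2.4
   vertex 2.2 1.6 1.4
   vertex 4.8 3.8 3.8
  endloop
 endfacet
 facet normal 0.000 0.707 0.707
  outer loop
   vertex 2.4 2.6 5.0
   vertex 3.4 2.4 5.2
   vertex 4.8 3.8 3.8
  endloop
 endfacet
 facet normal -0.047 0.752 0.658
  outer loop
   vertex 2.4 2.6 5.0
   vertex 4.8 3.8 3.8
   vertex 1.2 3.4 4.0
  endloop
 endfacet
 facet normal -0.272 -0.685 0.676
  outer loop
   vertex 2.4 2.6 5.0
   vertex 0.0 0.2 1.6
   vertex 3.4 2.4 5.2
  endloop
 endfacet
 facet normal -0.709 -0.233 0.665
  outer loop
   vertex 2.4 2.6 5.0
   vertex 1.2 3.4 4.0
   vertex 0.0 0.2 1.6
  endloop
 endfacet
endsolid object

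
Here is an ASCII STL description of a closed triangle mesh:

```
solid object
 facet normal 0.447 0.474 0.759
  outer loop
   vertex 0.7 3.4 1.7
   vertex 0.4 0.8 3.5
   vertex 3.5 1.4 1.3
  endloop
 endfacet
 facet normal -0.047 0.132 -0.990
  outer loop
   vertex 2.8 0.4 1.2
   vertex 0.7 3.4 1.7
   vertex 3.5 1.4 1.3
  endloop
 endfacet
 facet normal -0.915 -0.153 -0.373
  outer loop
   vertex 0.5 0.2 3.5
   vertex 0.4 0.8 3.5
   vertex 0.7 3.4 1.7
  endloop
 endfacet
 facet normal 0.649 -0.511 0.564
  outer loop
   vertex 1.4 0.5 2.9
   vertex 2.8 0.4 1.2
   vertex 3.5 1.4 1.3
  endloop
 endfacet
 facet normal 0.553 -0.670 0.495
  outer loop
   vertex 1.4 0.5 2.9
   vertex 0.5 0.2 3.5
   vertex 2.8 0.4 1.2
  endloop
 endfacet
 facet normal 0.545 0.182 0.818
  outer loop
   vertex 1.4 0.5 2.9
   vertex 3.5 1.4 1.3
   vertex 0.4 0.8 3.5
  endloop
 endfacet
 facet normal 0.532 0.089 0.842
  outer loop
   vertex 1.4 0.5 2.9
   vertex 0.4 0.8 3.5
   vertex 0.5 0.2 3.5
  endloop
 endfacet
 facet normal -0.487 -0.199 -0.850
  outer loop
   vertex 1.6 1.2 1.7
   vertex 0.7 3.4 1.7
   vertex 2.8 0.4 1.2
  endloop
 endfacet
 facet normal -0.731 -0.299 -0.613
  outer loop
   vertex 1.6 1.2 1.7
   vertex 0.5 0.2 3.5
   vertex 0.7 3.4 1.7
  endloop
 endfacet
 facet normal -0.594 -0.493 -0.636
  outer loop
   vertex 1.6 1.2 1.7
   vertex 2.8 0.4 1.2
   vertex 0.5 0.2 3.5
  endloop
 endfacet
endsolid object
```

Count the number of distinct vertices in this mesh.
7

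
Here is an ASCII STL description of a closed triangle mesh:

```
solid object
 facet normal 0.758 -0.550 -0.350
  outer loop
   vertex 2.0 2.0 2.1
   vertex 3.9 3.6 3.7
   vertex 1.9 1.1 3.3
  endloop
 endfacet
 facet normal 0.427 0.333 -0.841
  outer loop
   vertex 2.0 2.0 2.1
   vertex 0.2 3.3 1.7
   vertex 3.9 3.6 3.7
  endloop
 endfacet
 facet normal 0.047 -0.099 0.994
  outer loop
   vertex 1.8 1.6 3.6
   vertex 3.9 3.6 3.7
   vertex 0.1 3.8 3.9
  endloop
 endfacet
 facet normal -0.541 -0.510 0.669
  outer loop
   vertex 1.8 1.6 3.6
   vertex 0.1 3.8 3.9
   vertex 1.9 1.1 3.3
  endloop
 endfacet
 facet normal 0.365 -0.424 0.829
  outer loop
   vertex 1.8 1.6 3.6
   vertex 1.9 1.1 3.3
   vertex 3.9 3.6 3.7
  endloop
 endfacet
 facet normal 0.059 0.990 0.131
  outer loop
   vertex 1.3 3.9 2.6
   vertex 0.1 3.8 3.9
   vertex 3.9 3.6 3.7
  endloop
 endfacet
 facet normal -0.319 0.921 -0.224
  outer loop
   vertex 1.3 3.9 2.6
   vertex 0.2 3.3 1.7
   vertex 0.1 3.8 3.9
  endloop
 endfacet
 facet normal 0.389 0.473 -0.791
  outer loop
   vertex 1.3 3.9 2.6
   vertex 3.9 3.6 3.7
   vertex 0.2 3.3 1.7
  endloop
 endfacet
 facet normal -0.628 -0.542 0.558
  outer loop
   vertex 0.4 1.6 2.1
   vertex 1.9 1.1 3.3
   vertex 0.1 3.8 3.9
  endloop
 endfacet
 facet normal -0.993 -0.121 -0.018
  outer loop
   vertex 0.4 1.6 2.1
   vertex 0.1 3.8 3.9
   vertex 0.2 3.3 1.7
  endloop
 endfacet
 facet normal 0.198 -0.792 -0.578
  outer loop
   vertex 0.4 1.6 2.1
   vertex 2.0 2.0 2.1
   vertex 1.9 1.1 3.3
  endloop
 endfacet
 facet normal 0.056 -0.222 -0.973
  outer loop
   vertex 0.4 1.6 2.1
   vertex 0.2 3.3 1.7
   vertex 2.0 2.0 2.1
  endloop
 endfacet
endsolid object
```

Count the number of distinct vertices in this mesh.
8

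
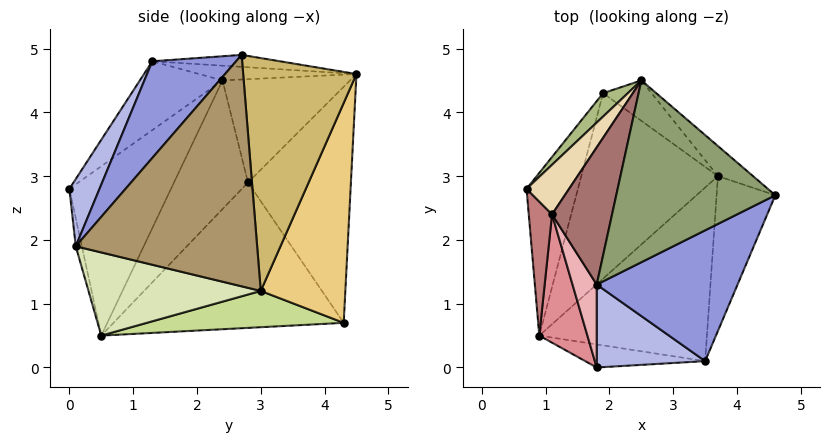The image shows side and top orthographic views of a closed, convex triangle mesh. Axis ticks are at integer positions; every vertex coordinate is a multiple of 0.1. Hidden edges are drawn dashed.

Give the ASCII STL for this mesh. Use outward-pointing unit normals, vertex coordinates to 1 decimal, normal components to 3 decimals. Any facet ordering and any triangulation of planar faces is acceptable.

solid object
 facet normal -0.911 0.257 -0.322
  outer loop
   vertex 1.9 4.3 0.7
   vertex 0.9 0.5 0.5
   vertex 0.7 2.8 2.9
  endloop
 endfacet
 facet normal -0.046 -0.980 -0.195
  outer loop
   vertex 3.5 0.1 1.9
   vertex 1.8 0.0 2.8
   vertex 0.9 0.5 0.5
  endloop
 endfacet
 facet normal 0.364 -0.766 0.530
  outer loop
   vertex 3.5 0.1 1.9
   vertex 4.6 2.7 4.9
   vertex 1.8 1.3 4.8
  endloop
 endfacet
 facet normal 0.320 -0.794 0.516
  outer loop
   vertex 3.5 0.1 1.9
   vertex 1.8 1.3 4.8
   vertex 1.8 0.0 2.8
  endloop
 endfacet
 facet normal -0.075 0.078 0.994
  outer loop
   vertex 2.5 4.5 4.6
   vertex 1.8 1.3 4.8
   vertex 4.6 2.7 4.9
  endloop
 endfacet
 facet normal -0.722 0.688 0.076
  outer loop
   vertex 2.5 4.5 4.6
   vertex 1.9 4.3 0.7
   vertex 0.7 2.8 2.9
  endloop
 endfacet
 facet normal 0.256 -0.017 -0.966
  outer loop
   vertex 3.7 3.0 1.2
   vertex 0.9 0.5 0.5
   vertex 1.9 4.3 0.7
  endloop
 endfacet
 facet normal 0.431 -0.240 -0.870
  outer loop
   vertex 3.7 3.0 1.2
   vertex 3.5 0.1 1.9
   vertex 0.9 0.5 0.5
  endloop
 endfacet
 facet normal 0.962 -0.125 -0.244
  outer loop
   vertex 3.7 3.0 1.2
   vertex 4.6 2.7 4.9
   vertex 3.5 0.1 1.9
  endloop
 endfacet
 facet normal 0.656 0.749 -0.099
  outer loop
   vertex 3.7 3.0 1.2
   vertex 2.5 4.5 4.6
   vertex 4.6 2.7 4.9
  endloop
 endfacet
 facet normal 0.604 0.786 -0.133
  outer loop
   vertex 3.7 3.0 1.2
   vertex 1.9 4.3 0.7
   vertex 2.5 4.5 4.6
  endloop
 endfacet
 facet normal -0.793 0.513 0.327
  outer loop
   vertex 1.1 2.4 4.5
   vertex 2.5 4.5 4.6
   vertex 0.7 2.8 2.9
  endloop
 endfacet
 facet normal -0.237 0.112 0.965
  outer loop
   vertex 1.1 2.4 4.5
   vertex 1.8 1.3 4.8
   vertex 2.5 4.5 4.6
  endloop
 endfacet
 facet normal -0.950 -0.262 0.172
  outer loop
   vertex 1.1 2.4 4.5
   vertex 0.7 2.8 2.9
   vertex 0.9 0.5 0.5
  endloop
 endfacet
 facet normal -0.869 -0.428 0.247
  outer loop
   vertex 1.1 2.4 4.5
   vertex 0.9 0.5 0.5
   vertex 1.8 0.0 2.8
  endloop
 endfacet
 facet normal -0.840 -0.454 0.295
  outer loop
   vertex 1.1 2.4 4.5
   vertex 1.8 0.0 2.8
   vertex 1.8 1.3 4.8
  endloop
 endfacet
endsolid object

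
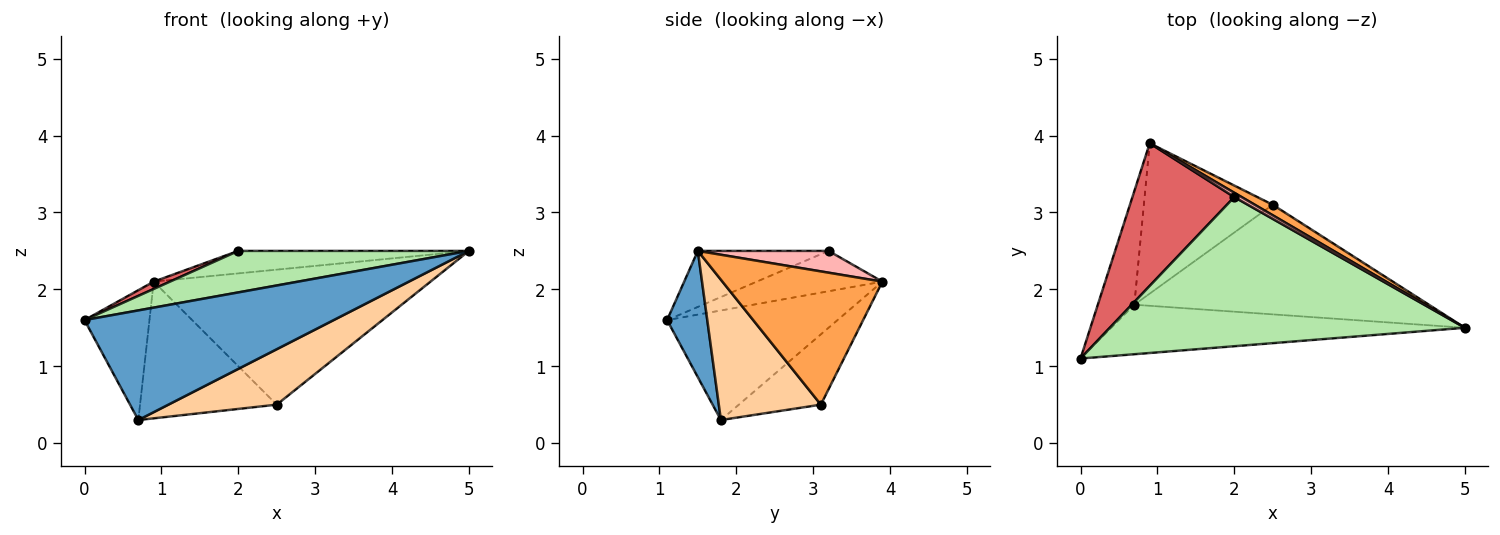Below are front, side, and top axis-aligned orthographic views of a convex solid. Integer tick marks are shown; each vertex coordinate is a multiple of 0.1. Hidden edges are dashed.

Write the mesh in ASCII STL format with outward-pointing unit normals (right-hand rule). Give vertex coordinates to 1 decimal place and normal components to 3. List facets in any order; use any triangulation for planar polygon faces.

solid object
 facet normal 0.145 -0.902 -0.407
  outer loop
   vertex 0.7 1.8 0.3
   vertex 5.0 1.5 2.5
   vertex 0.0 1.1 1.6
  endloop
 endfacet
 facet normal -0.892 0.340 -0.297
  outer loop
   vertex 0.7 1.8 0.3
   vertex 0.0 1.1 1.6
   vertex 0.9 3.9 2.1
  endloop
 endfacet
 facet normal 0.499 0.864 0.067
  outer loop
   vertex 2.5 3.1 0.5
   vertex 0.9 3.9 2.1
   vertex 5.0 1.5 2.5
  endloop
 endfacet
 facet normal 0.391 -0.415 -0.821
  outer loop
   vertex 2.5 3.1 0.5
   vertex 5.0 1.5 2.5
   vertex 0.7 1.8 0.3
  endloop
 endfacet
 facet normal -0.374 0.624 -0.686
  outer loop
   vertex 2.5 3.1 0.5
   vertex 0.7 1.8 0.3
   vertex 0.9 3.9 2.1
  endloop
 endfacet
 facet normal -0.150 -0.265 0.952
  outer loop
   vertex 2.0 3.2 2.5
   vertex 0.0 1.1 1.6
   vertex 5.0 1.5 2.5
  endloop
 endfacet
 facet normal -0.368 -0.048 0.929
  outer loop
   vertex 2.0 3.2 2.5
   vertex 0.9 3.9 2.1
   vertex 0.0 1.1 1.6
  endloop
 endfacet
 facet normal 0.486 0.858 0.164
  outer loop
   vertex 2.0 3.2 2.5
   vertex 5.0 1.5 2.5
   vertex 0.9 3.9 2.1
  endloop
 endfacet
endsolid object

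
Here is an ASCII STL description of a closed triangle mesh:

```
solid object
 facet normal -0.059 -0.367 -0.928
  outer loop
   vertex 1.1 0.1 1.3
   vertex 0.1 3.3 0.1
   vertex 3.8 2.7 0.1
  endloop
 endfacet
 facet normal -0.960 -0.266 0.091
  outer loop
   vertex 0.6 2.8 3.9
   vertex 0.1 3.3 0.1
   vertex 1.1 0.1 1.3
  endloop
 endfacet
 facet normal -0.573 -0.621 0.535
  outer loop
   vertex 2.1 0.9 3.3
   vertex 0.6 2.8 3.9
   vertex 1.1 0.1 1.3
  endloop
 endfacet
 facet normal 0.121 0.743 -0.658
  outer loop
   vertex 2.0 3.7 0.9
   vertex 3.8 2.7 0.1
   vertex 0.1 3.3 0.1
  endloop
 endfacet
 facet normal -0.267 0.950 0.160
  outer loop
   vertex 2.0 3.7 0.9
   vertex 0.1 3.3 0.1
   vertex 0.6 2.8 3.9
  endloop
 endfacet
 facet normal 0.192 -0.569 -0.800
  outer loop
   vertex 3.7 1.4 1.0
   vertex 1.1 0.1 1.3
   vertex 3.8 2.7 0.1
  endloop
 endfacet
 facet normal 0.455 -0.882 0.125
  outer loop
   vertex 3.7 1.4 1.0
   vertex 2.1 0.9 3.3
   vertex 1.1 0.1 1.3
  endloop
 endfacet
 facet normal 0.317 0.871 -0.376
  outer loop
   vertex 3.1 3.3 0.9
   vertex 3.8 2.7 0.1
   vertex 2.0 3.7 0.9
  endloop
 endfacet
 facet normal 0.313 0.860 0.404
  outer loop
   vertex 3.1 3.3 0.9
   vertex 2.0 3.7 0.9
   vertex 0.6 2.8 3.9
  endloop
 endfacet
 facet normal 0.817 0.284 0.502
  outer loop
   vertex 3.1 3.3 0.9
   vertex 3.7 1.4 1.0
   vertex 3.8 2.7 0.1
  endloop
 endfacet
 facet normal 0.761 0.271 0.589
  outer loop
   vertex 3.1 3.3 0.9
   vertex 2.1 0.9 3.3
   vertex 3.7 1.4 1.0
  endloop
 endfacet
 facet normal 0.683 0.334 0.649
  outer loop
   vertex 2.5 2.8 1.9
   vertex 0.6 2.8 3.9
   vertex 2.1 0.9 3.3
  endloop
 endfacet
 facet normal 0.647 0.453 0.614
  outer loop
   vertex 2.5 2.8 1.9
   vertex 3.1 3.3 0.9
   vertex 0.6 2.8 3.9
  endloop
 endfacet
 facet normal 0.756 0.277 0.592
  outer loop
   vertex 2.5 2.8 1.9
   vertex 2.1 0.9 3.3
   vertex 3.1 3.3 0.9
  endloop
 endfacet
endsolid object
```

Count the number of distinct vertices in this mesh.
9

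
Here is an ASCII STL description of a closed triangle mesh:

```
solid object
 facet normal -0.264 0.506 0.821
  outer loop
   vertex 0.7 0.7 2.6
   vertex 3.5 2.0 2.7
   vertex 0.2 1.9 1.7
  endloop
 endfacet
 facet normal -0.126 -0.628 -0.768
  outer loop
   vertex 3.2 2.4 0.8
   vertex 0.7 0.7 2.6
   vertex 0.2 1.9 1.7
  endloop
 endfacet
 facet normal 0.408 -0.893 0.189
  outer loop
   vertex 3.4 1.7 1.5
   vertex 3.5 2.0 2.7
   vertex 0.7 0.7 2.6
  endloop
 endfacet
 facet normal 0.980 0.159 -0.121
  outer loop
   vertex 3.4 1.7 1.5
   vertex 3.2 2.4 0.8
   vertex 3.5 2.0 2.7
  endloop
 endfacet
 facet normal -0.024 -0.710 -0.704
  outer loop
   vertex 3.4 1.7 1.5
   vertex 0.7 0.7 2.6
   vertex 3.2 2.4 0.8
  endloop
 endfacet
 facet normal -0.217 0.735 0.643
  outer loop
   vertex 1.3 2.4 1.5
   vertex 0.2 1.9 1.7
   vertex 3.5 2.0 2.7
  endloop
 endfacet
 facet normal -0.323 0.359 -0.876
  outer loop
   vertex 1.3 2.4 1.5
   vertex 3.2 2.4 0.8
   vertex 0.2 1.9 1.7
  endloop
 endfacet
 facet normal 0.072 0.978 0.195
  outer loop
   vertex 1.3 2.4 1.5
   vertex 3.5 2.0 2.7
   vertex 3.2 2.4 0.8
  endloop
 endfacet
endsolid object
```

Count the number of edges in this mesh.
12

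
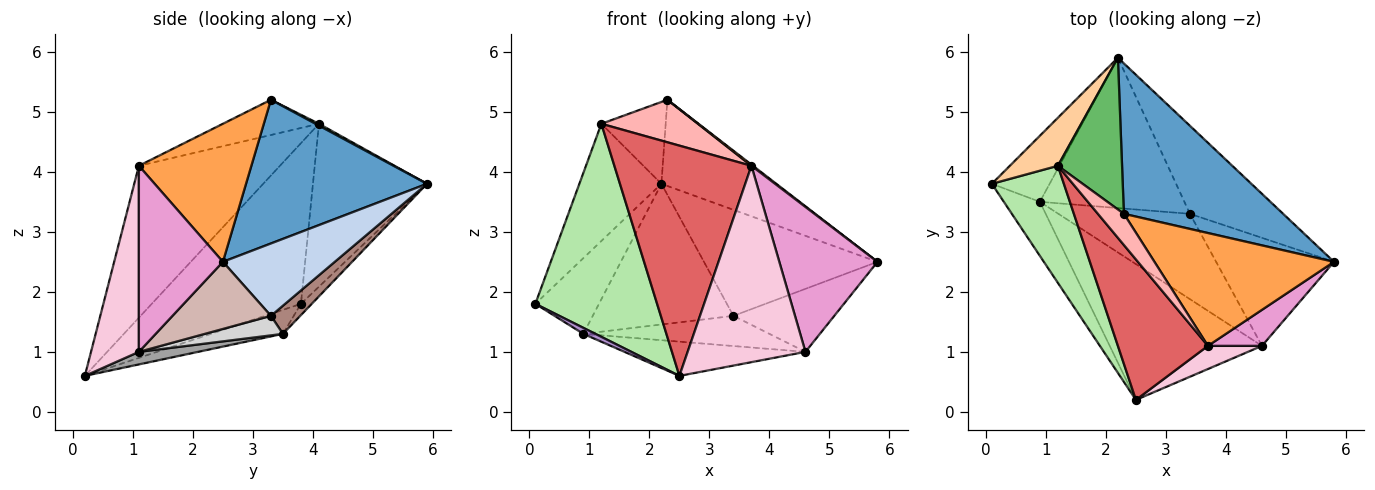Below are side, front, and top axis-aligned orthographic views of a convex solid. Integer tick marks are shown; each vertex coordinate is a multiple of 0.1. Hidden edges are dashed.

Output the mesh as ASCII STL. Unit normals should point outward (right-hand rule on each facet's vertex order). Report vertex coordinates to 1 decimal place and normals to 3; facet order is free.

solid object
 facet normal 0.616 0.392 0.683
  outer loop
   vertex 2.2 5.9 3.8
   vertex 2.3 3.3 5.2
   vertex 5.8 2.5 2.5
  endloop
 endfacet
 facet normal 0.444 0.689 -0.572
  outer loop
   vertex 3.4 3.3 1.6
   vertex 2.2 5.9 3.8
   vertex 5.8 2.5 2.5
  endloop
 endfacet
 facet normal 0.610 -0.008 0.793
  outer loop
   vertex 3.7 1.1 4.1
   vertex 5.8 2.5 2.5
   vertex 2.3 3.3 5.2
  endloop
 endfacet
 facet normal -0.790 0.568 0.233
  outer loop
   vertex 1.2 4.1 4.8
   vertex 2.2 5.9 3.8
   vertex 0.1 3.8 1.8
  endloop
 endfacet
 facet normal 0.025 0.475 0.880
  outer loop
   vertex 1.2 4.1 4.8
   vertex 2.3 3.3 5.2
   vertex 2.2 5.9 3.8
  endloop
 endfacet
 facet normal -0.732 -0.597 0.328
  outer loop
   vertex 1.2 4.1 4.8
   vertex 0.1 3.8 1.8
   vertex 2.5 0.2 0.6
  endloop
 endfacet
 facet normal -0.660 -0.641 0.391
  outer loop
   vertex 1.2 4.1 4.8
   vertex 2.5 0.2 0.6
   vertex 3.7 1.1 4.1
  endloop
 endfacet
 facet normal -0.625 -0.629 0.462
  outer loop
   vertex 1.2 4.1 4.8
   vertex 3.7 1.1 4.1
   vertex 2.3 3.3 5.2
  endloop
 endfacet
 facet normal -0.552 -0.092 -0.829
  outer loop
   vertex 0.9 3.5 1.3
   vertex 2.5 0.2 0.6
   vertex 0.1 3.8 1.8
  endloop
 endfacet
 facet normal -0.127 0.748 -0.652
  outer loop
   vertex 0.9 3.5 1.3
   vertex 0.1 3.8 1.8
   vertex 2.2 5.9 3.8
  endloop
 endfacet
 facet normal 0.141 0.677 -0.723
  outer loop
   vertex 0.9 3.5 1.3
   vertex 2.2 5.9 3.8
   vertex 3.4 3.3 1.6
  endloop
 endfacet
 facet normal 0.441 0.452 -0.775
  outer loop
   vertex 4.6 1.1 1.0
   vertex 3.4 3.3 1.6
   vertex 5.8 2.5 2.5
  endloop
 endfacet
 facet normal 0.639 -0.746 0.186
  outer loop
   vertex 4.6 1.1 1.0
   vertex 5.8 2.5 2.5
   vertex 3.7 1.1 4.1
  endloop
 endfacet
 facet normal 0.374 -0.921 0.109
  outer loop
   vertex 4.6 1.1 1.0
   vertex 3.7 1.1 4.1
   vertex 2.5 0.2 0.6
  endloop
 endfacet
 facet normal 0.080 0.244 -0.967
  outer loop
   vertex 4.6 1.1 1.0
   vertex 2.5 0.2 0.6
   vertex 0.9 3.5 1.3
  endloop
 endfacet
 facet normal 0.138 0.330 -0.934
  outer loop
   vertex 4.6 1.1 1.0
   vertex 0.9 3.5 1.3
   vertex 3.4 3.3 1.6
  endloop
 endfacet
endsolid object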